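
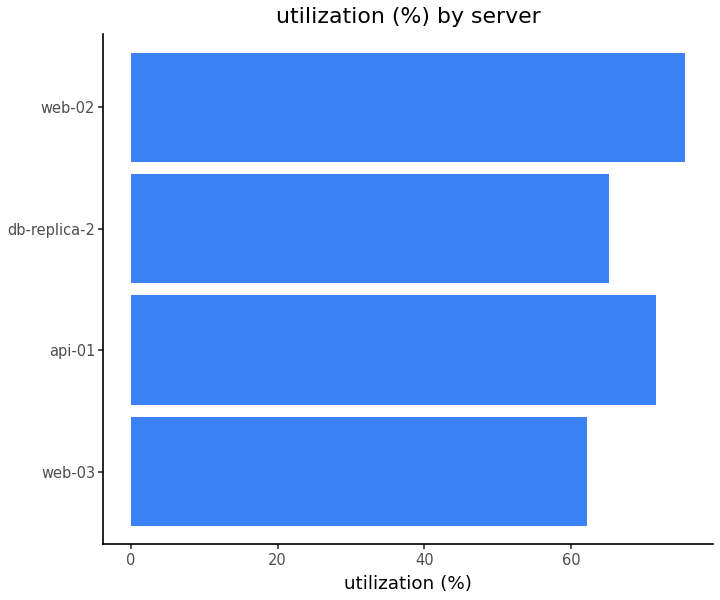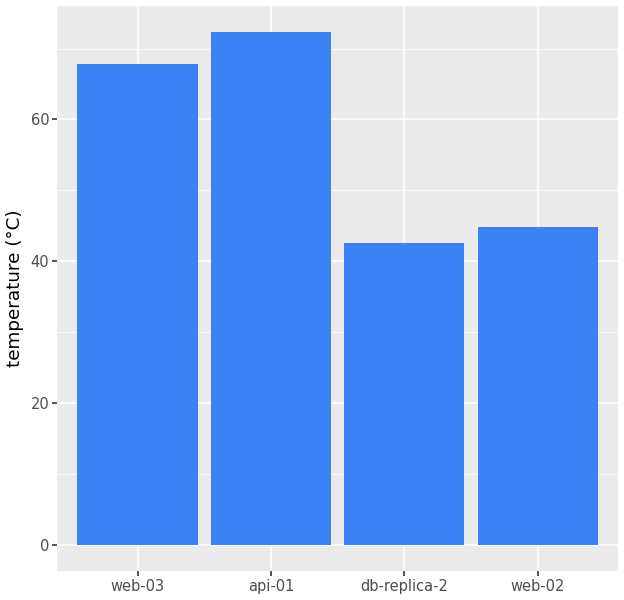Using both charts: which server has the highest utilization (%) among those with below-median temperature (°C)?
web-02

Chart 2 median temperature (°C) ≈ 60; below-median servers: db-replica-2, web-02. Among those, web-02 has the highest utilization (%) (≈ 80).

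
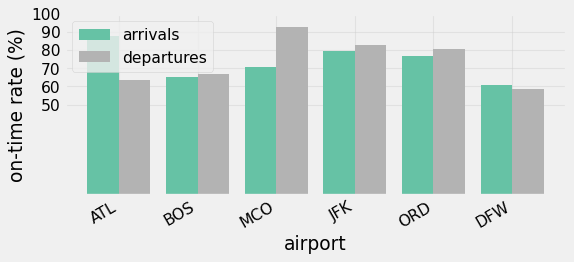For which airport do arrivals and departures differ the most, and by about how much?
ATL: arrivals ≈ 90, departures ≈ 60 → gap ≈ 30. Next-largest (MCO) is only ≈ 20.

ATL, ≈ 30 %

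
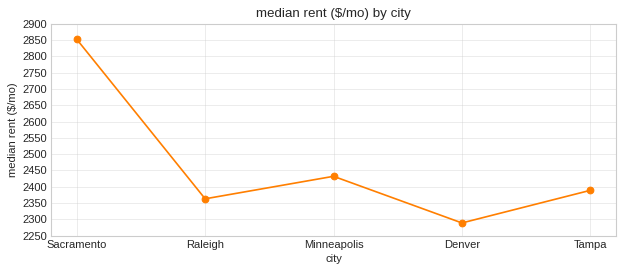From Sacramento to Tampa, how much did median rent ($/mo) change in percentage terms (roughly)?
≈ -15.8%

Sacramento ≈ 2850, Tampa ≈ 2400; (2400 − 2850) / 2850 ≈ -15.8%.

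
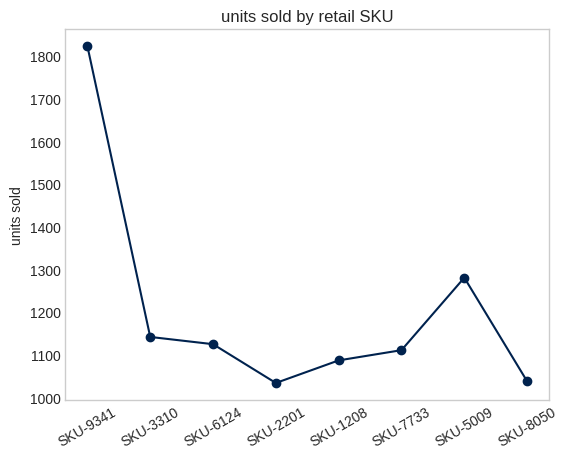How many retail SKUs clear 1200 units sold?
2

Above 1200: SKU-9341, SKU-5009.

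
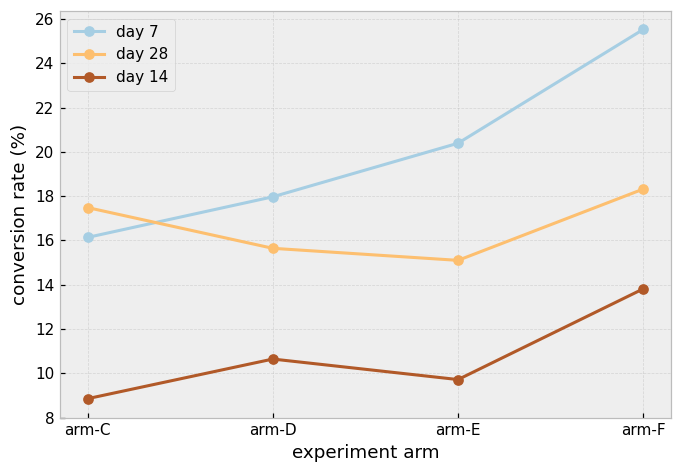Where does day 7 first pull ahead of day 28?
arm-C: day 7 ≈ 16 vs day 28 ≈ 18 (not yet); arm-D: day 7 ≈ 18 vs day 28 ≈ 16 (first crossover).

arm-D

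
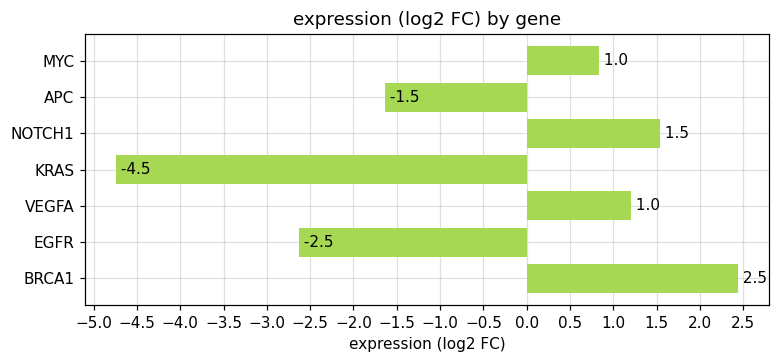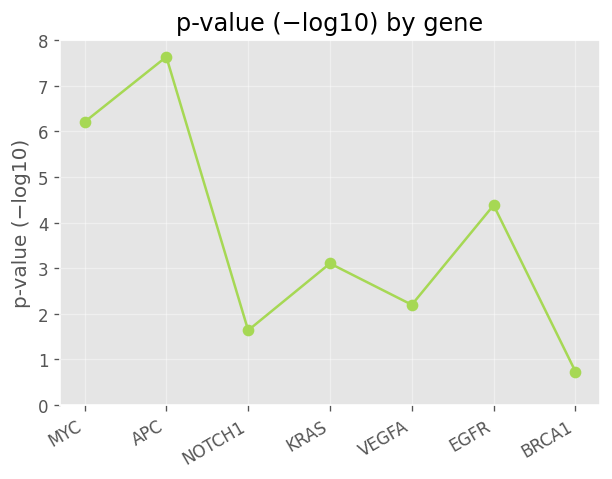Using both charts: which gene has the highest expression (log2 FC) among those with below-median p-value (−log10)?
BRCA1

Chart 2 median p-value (−log10) ≈ 3; below-median genes: NOTCH1, VEGFA, BRCA1. Among those, BRCA1 has the highest expression (log2 FC) (≈ 2.5).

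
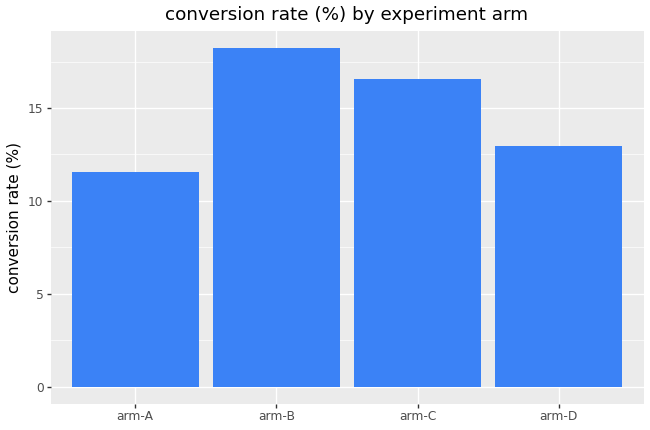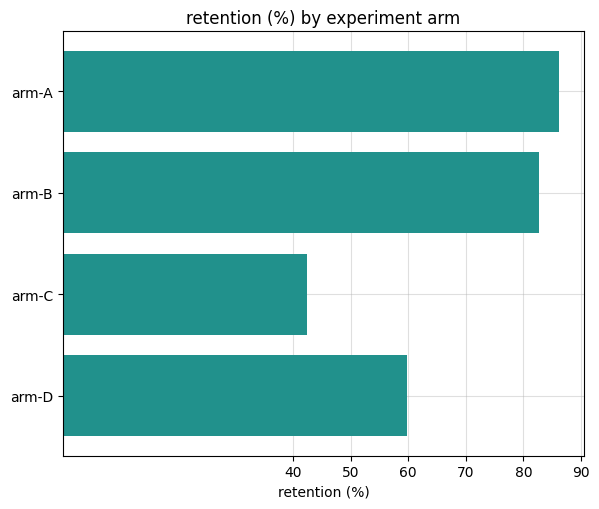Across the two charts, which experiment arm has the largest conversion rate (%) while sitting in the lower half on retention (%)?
Chart 2 median retention (%) ≈ 70; below-median experiment arms: arm-C, arm-D. Among those, arm-C has the highest conversion rate (%) (≈ 16).

arm-C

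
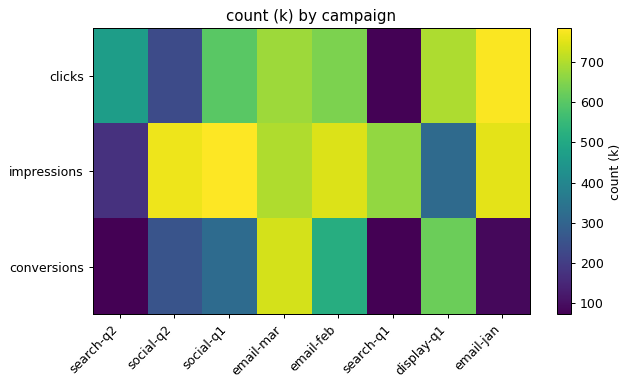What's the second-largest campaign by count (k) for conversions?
Top 3 for conversions: email-mar ≈ 700, display-q1 ≈ 600, email-feb ≈ 500.

display-q1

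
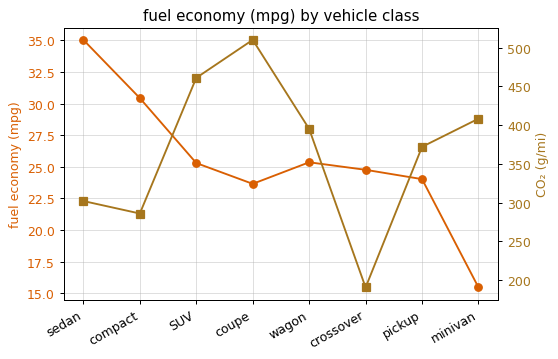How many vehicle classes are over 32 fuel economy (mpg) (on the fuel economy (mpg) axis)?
Above 32: sedan.

1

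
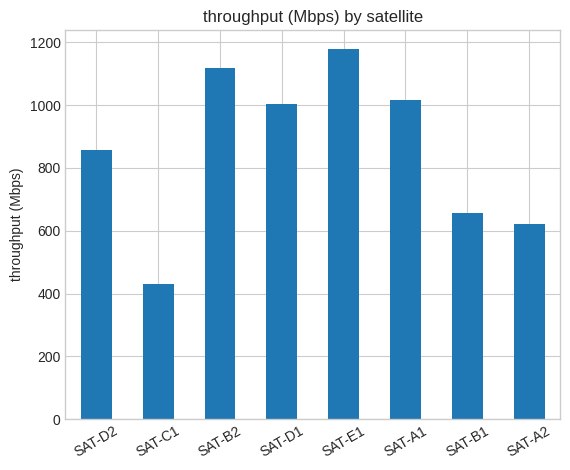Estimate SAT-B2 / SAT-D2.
≈ 1.22×

SAT-B2 ≈ 1100, SAT-D2 ≈ 900; 1100/900 ≈ 1.22.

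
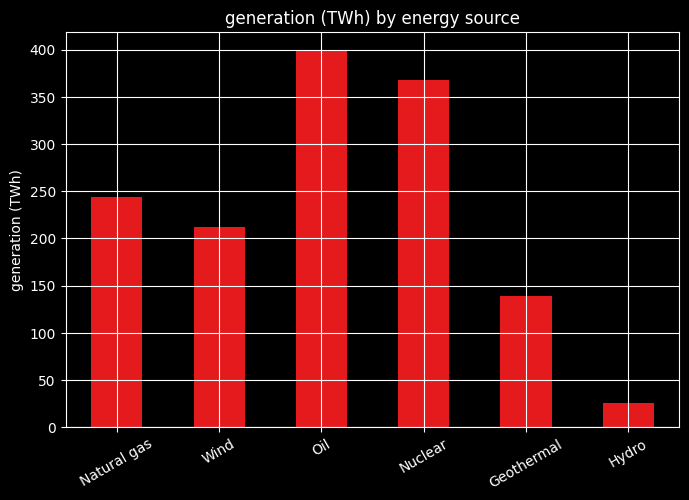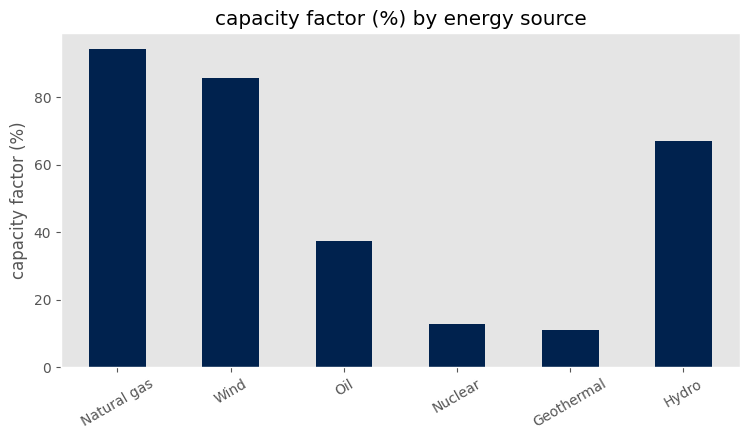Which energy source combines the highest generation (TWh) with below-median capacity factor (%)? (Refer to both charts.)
Chart 2 median capacity factor (%) ≈ 50; below-median energy sources: Oil, Nuclear, Geothermal. Among those, Oil has the highest generation (TWh) (≈ 400).

Oil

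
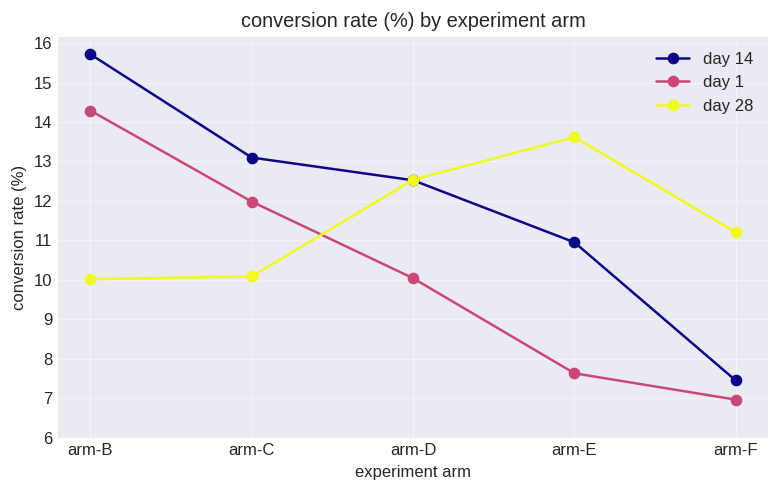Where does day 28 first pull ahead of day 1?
arm-C: day 28 ≈ 10 vs day 1 ≈ 12 (not yet); arm-D: day 28 ≈ 13 vs day 1 ≈ 10 (first crossover).

arm-D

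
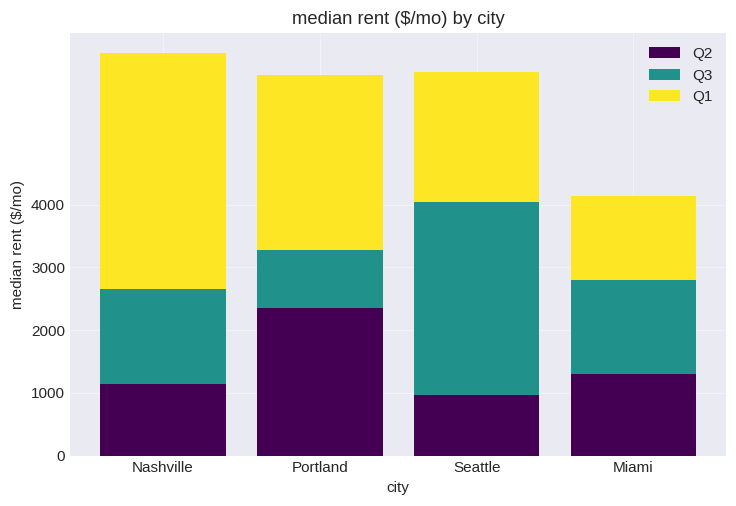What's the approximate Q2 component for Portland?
Q2 top ≈ 2000, bottom ≈ 0; segment ≈ 2000.

≈ 2000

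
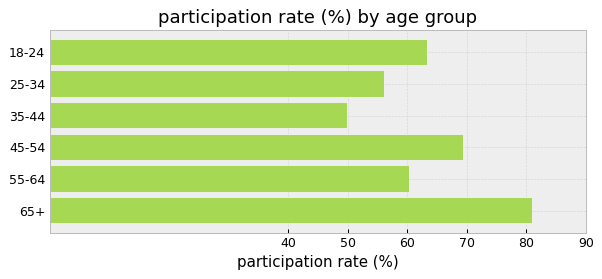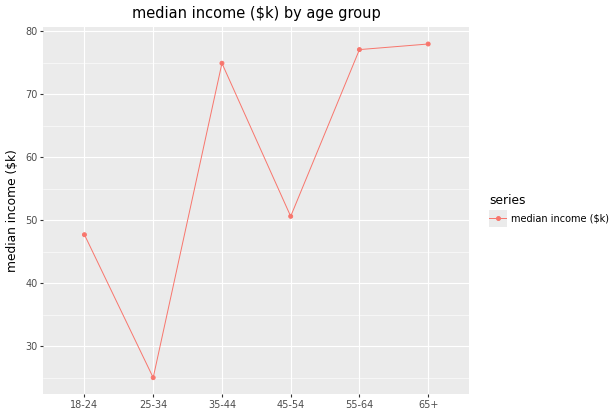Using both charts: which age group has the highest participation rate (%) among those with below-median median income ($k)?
45-54

Chart 2 median median income ($k) ≈ 60; below-median age groups: 18-24, 25-34, 45-54. Among those, 45-54 has the highest participation rate (%) (≈ 70).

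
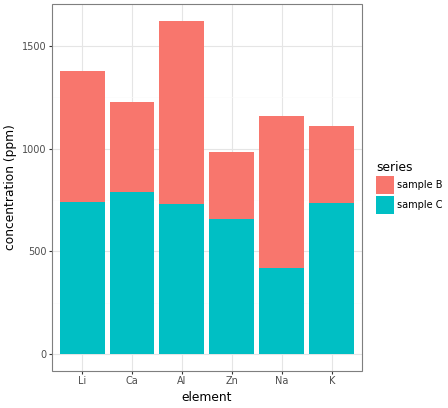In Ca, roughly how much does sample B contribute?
sample B top ≈ 1200, bottom ≈ 800; segment ≈ 400.

≈ 400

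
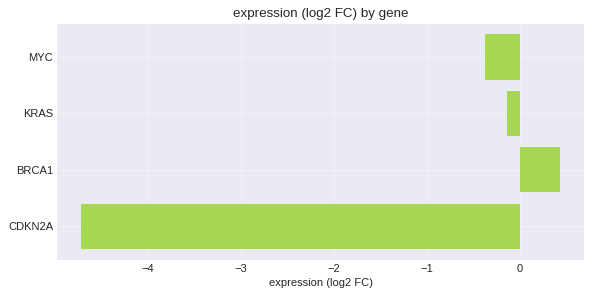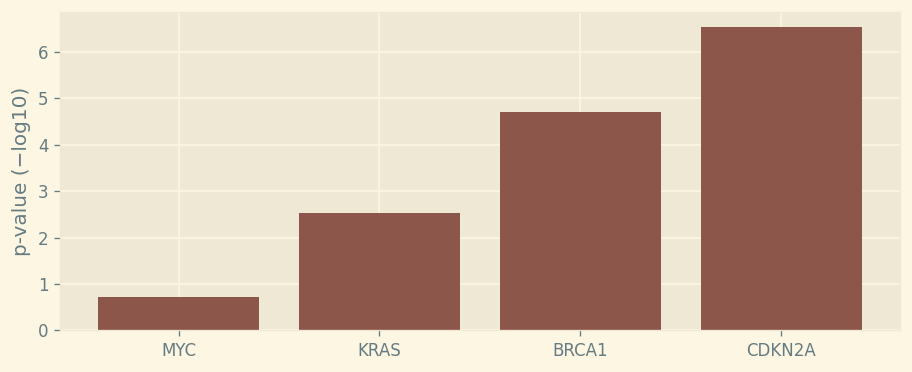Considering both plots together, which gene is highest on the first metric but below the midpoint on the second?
Chart 2 median p-value (−log10) ≈ 4; below-median genes: MYC, KRAS. Among those, KRAS has the highest expression (log2 FC) (≈ -0.15).

KRAS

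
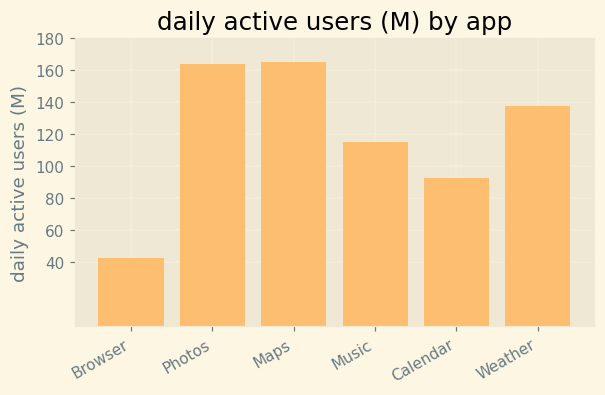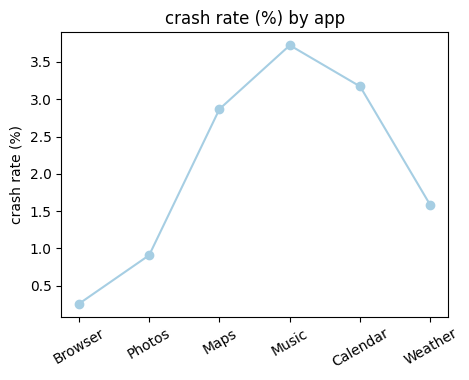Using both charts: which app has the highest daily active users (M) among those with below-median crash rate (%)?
Photos

Chart 2 median crash rate (%) ≈ 2; below-median apps: Browser, Photos, Weather. Among those, Photos has the highest daily active users (M) (≈ 160).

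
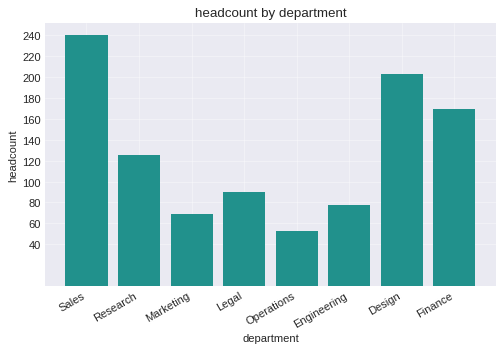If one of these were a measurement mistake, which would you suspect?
Sales

Sales ≈ 240; the rest sit between ≈ 60 and ≈ 200.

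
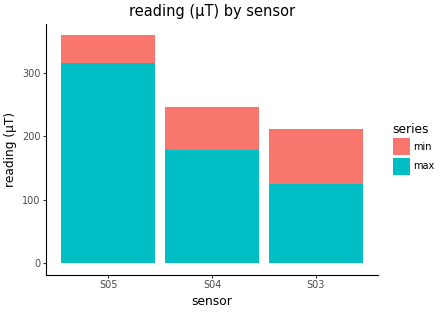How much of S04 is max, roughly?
≈ 200

max top ≈ 200, bottom ≈ 0; segment ≈ 200.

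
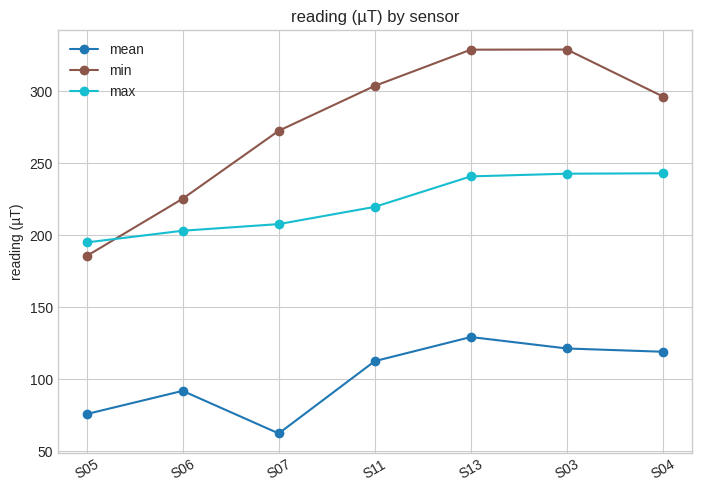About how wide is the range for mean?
≈ 75

Max S13 ≈ 125, min S07 ≈ 50; range ≈ 75.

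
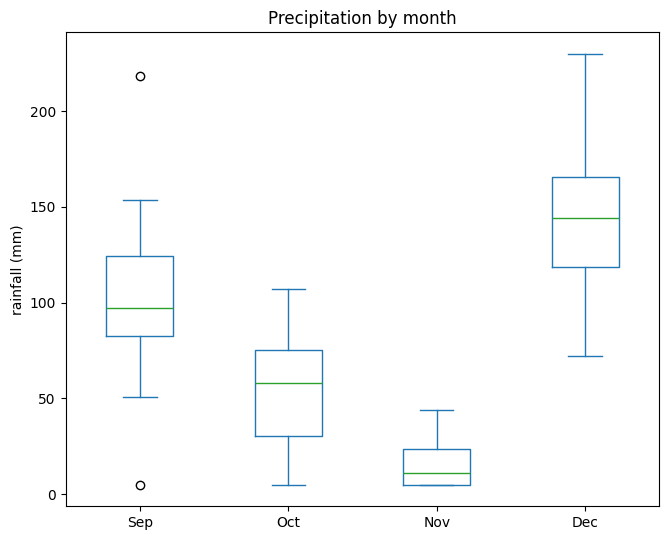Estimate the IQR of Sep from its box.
≈ 40

Q3 ≈ 120, Q1 ≈ 80; IQR ≈ 40.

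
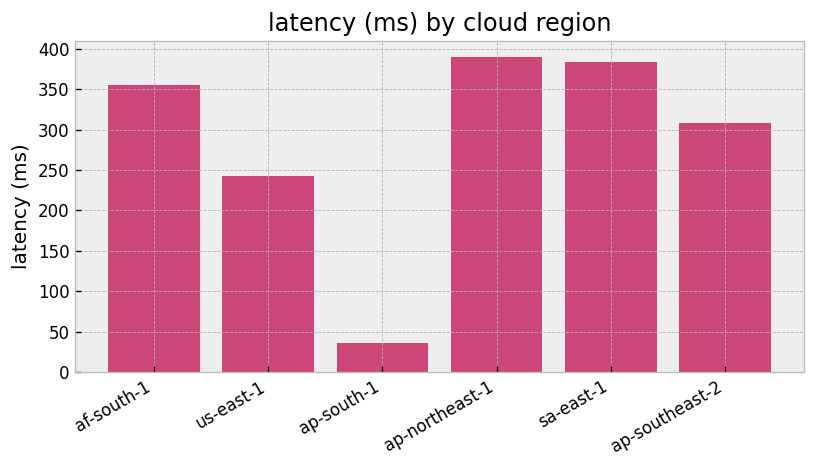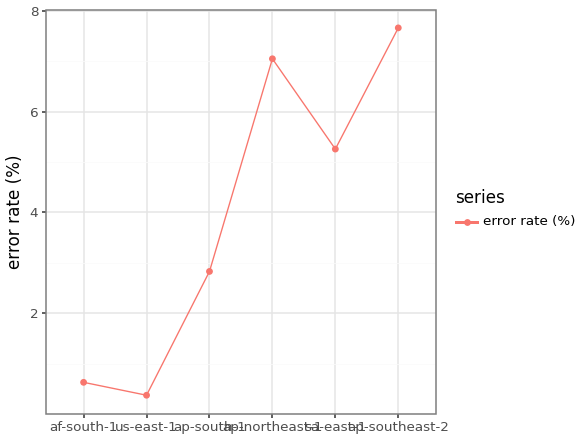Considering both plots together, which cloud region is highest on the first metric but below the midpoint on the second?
Chart 2 median error rate (%) ≈ 4; below-median cloud regions: af-south-1, us-east-1, ap-south-1. Among those, af-south-1 has the highest latency (ms) (≈ 350).

af-south-1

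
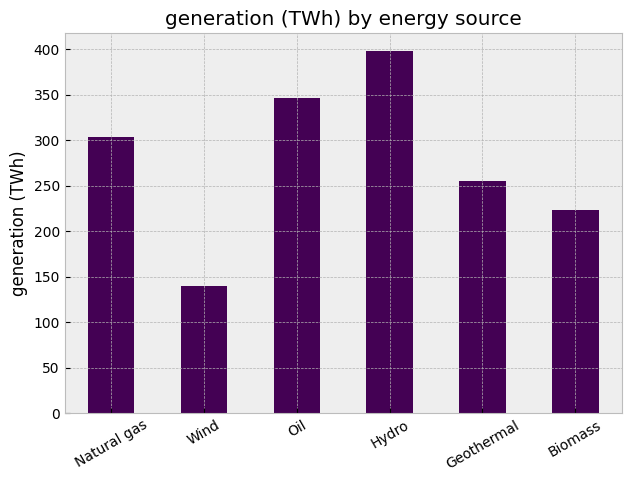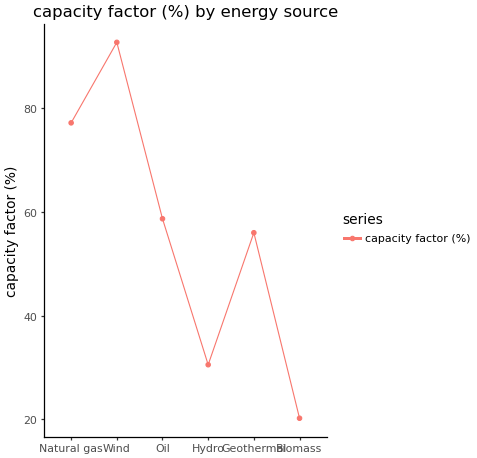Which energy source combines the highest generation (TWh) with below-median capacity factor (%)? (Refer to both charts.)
Chart 2 median capacity factor (%) ≈ 60; below-median energy sources: Hydro, Geothermal, Biomass. Among those, Hydro has the highest generation (TWh) (≈ 400).

Hydro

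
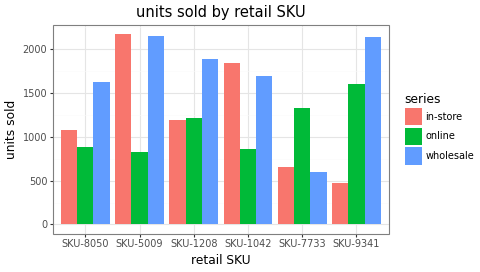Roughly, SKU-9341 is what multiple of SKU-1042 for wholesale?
≈ 1.38×

SKU-9341 ≈ 2200, SKU-1042 ≈ 1600; 2200/1600 ≈ 1.38.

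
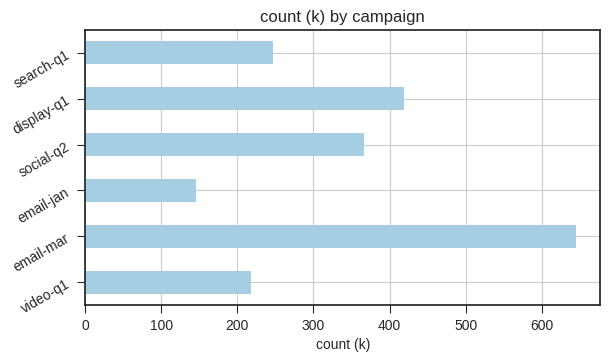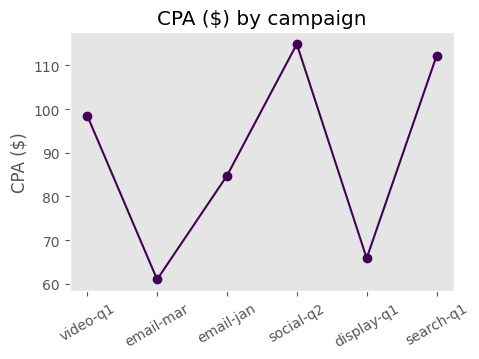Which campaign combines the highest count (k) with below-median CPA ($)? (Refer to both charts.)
Chart 2 median CPA ($) ≈ 100; below-median campaigns: email-mar, email-jan, display-q1. Among those, email-mar has the highest count (k) (≈ 600).

email-mar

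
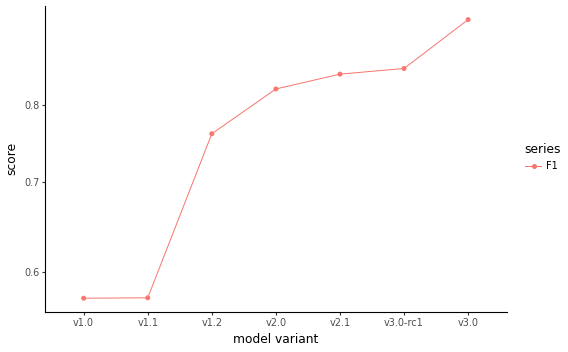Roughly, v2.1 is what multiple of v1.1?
≈ 1.55×

v2.1 ≈ 0.85, v1.1 ≈ 0.55; 0.85/0.55 ≈ 1.55.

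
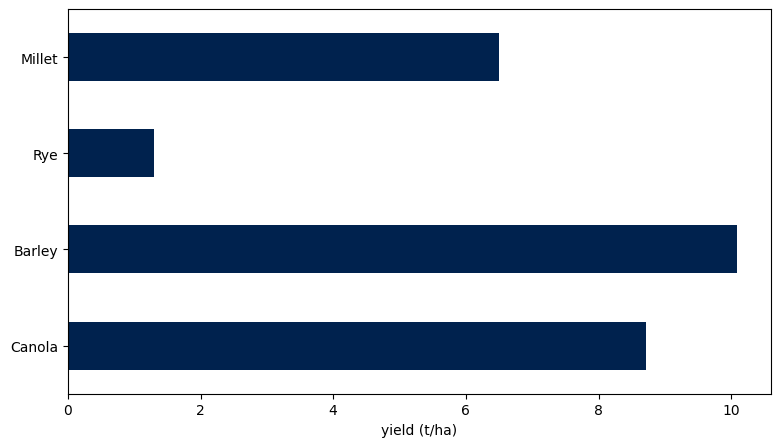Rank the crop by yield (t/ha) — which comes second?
Top 3: Barley ≈ 10, Canola ≈ 9, Millet ≈ 7.

Canola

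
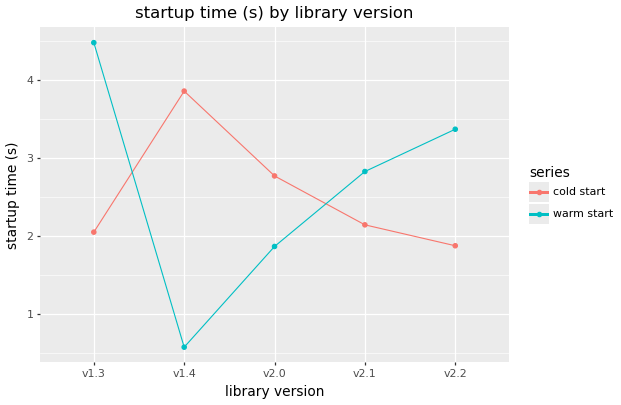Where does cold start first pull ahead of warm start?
v1.4

v1.3: cold start ≈ 2.0 vs warm start ≈ 4.5 (not yet); v1.4: cold start ≈ 4.0 vs warm start ≈ 0.5 (first crossover).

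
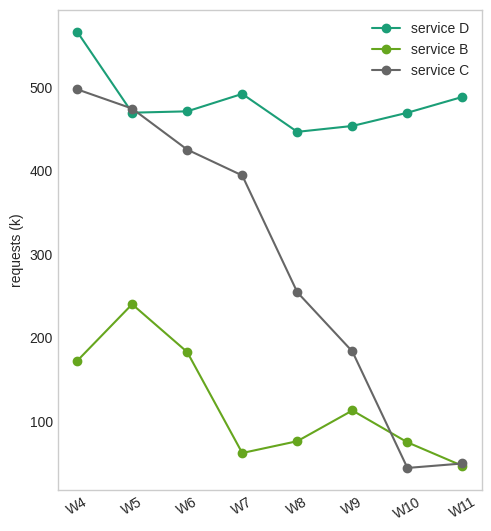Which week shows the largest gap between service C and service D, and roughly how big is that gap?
W11, ≈ 450 k

W11: service C ≈ 50, service D ≈ 500 → gap ≈ 450. Next-largest (W10) is only ≈ 400.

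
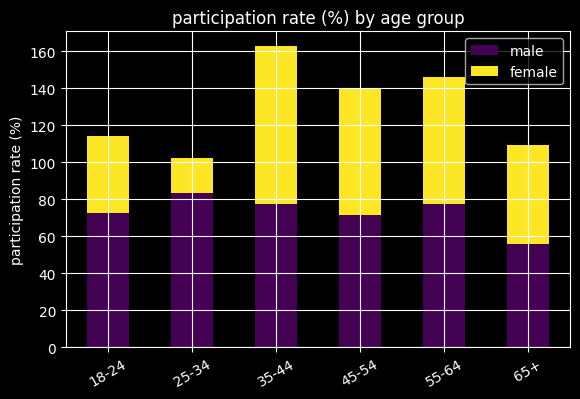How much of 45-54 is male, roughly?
male top ≈ 80, bottom ≈ 0; segment ≈ 80.

≈ 80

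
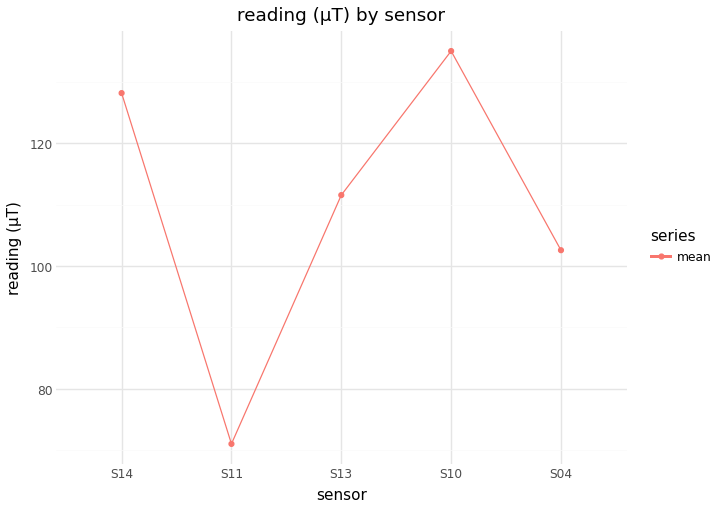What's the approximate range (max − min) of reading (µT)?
Max S10 ≈ 140, min S11 ≈ 70; range ≈ 70.

≈ 70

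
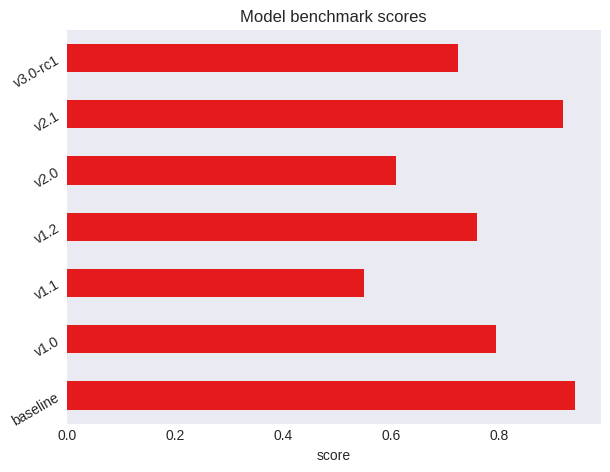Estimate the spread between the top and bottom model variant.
≈ 0.3

Max baseline ≈ 0.9, min v1.1 ≈ 0.6; range ≈ 0.3.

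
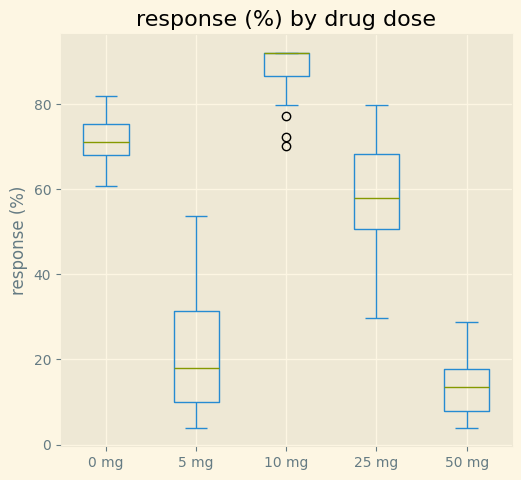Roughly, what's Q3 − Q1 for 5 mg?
≈ 20

Q3 ≈ 30, Q1 ≈ 10; IQR ≈ 20.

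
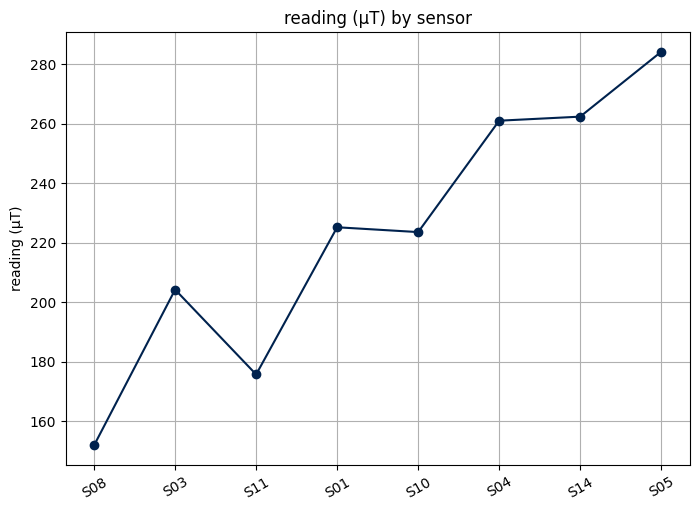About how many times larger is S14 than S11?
S14 ≈ 260, S11 ≈ 180; 260/180 ≈ 1.44.

≈ 1.44×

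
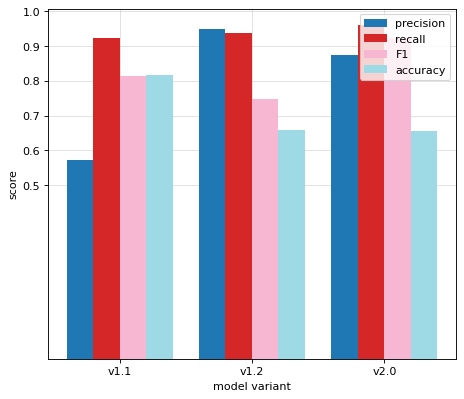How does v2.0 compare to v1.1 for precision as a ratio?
≈ 1.5×

v2.0 ≈ 0.9, v1.1 ≈ 0.6; 0.9/0.6 ≈ 1.5.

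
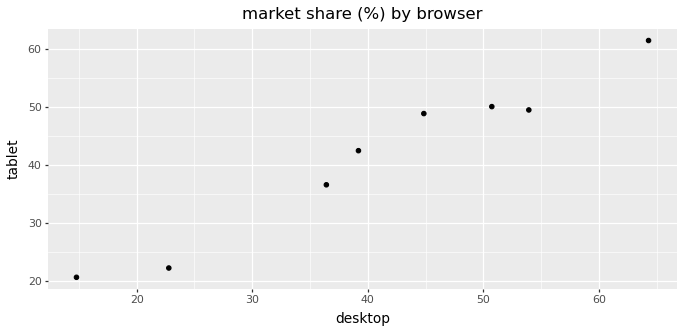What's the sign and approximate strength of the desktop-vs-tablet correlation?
positive, strong

Points are positively correlated; strong (|r| ≈ 1.0).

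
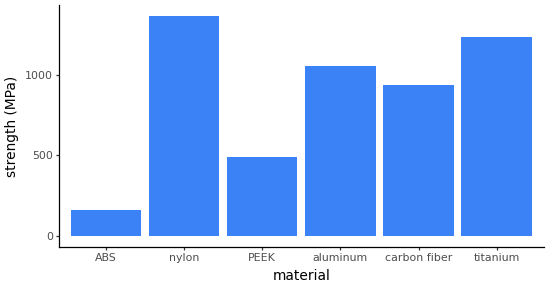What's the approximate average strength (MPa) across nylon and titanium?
(1400 + 1200) / 2 ≈ 1300.

≈ 1300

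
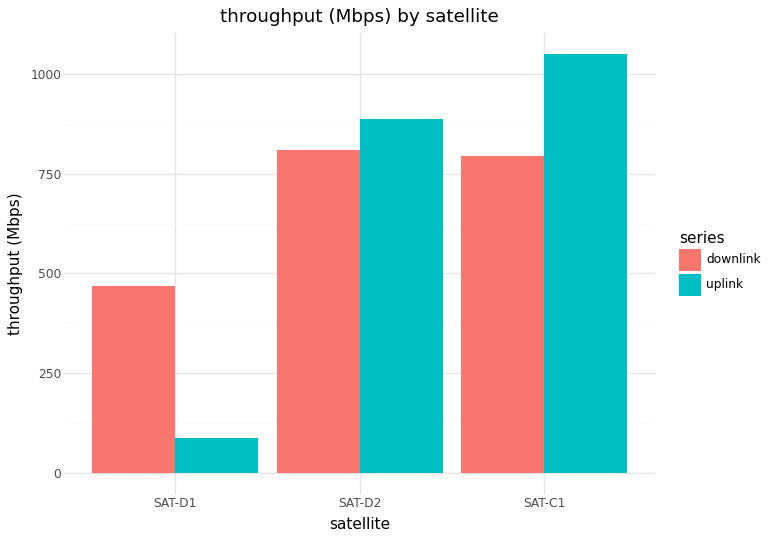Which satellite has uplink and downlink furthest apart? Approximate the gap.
SAT-D1: uplink ≈ 100, downlink ≈ 500 → gap ≈ 400. Next-largest (SAT-C1) is only ≈ 200.

SAT-D1, ≈ 400 Mbps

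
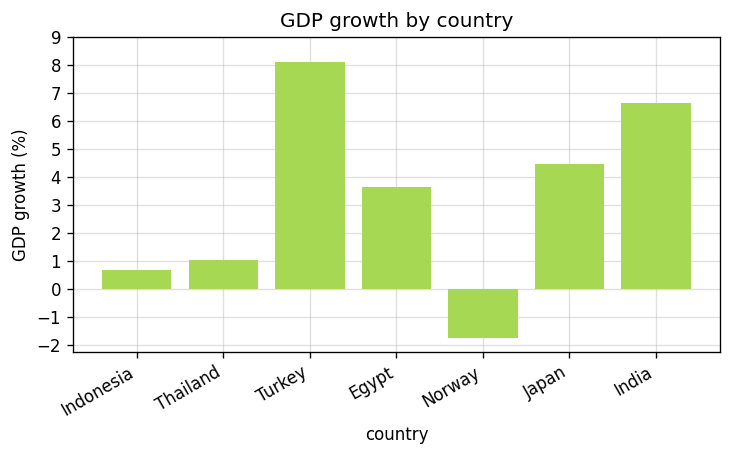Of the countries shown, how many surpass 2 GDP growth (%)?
4

Above 2: Turkey, Egypt, Japan, India.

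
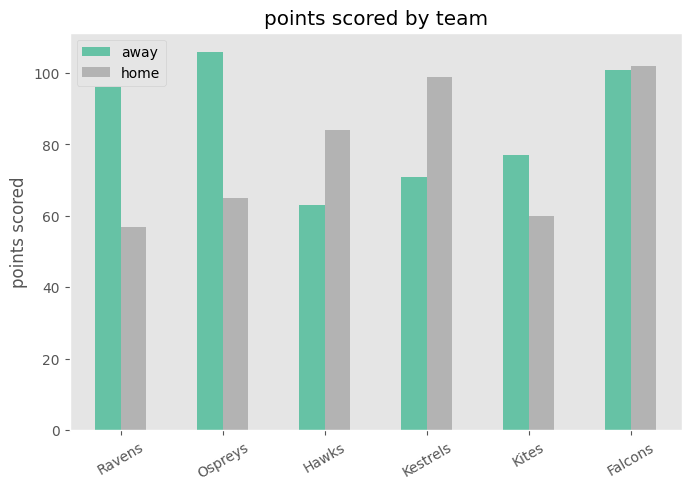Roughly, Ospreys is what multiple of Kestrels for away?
Ospreys ≈ 110, Kestrels ≈ 70; 110/70 ≈ 1.57.

≈ 1.57×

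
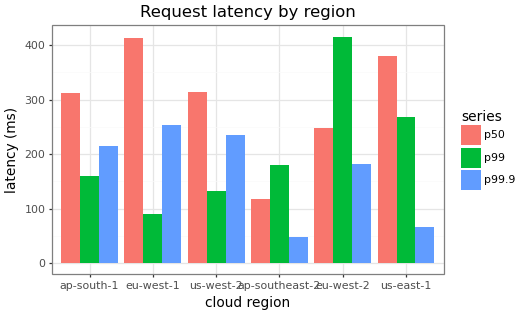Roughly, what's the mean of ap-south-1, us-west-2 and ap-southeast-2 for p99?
≈ 167

(150 + 150 + 200) / 3 ≈ 167.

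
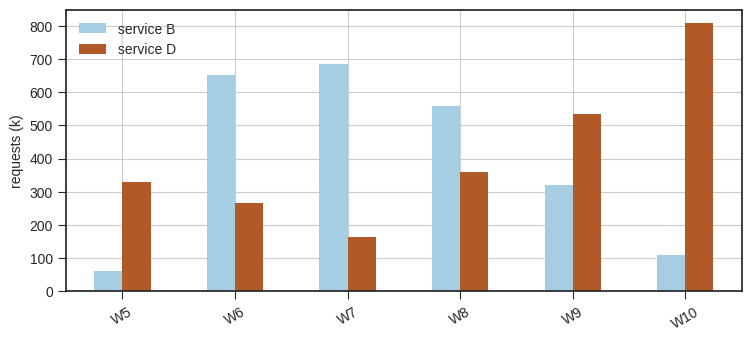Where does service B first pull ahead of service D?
W5: service B ≈ 100 vs service D ≈ 300 (not yet); W6: service B ≈ 700 vs service D ≈ 300 (first crossover).

W6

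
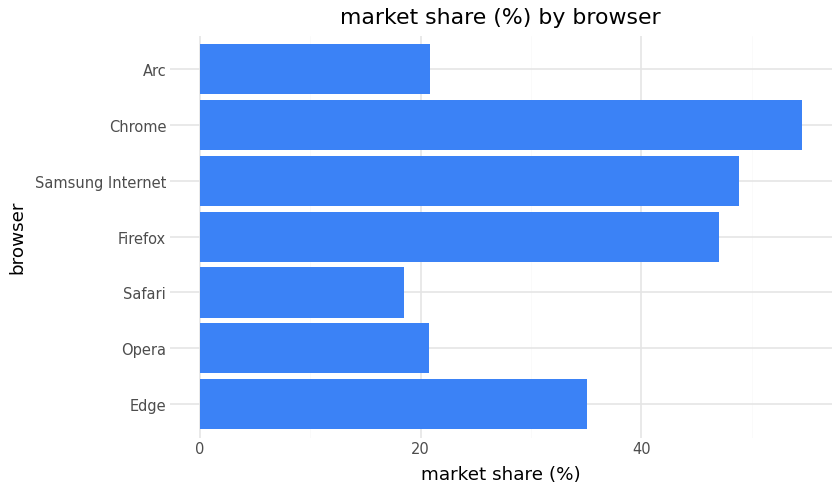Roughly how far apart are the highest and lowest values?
Max Chrome ≈ 55, min Safari ≈ 20; range ≈ 35.

≈ 35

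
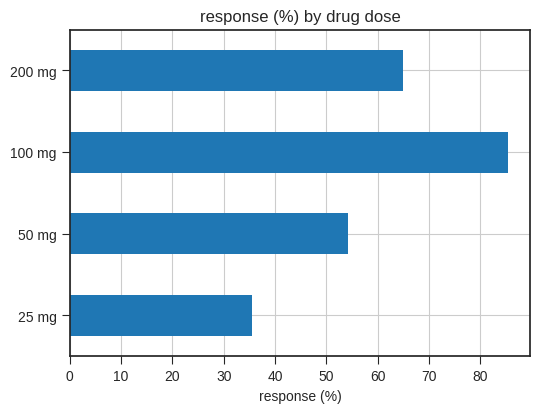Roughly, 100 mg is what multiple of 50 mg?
100 mg ≈ 90, 50 mg ≈ 50; 90/50 ≈ 1.8.

≈ 1.8×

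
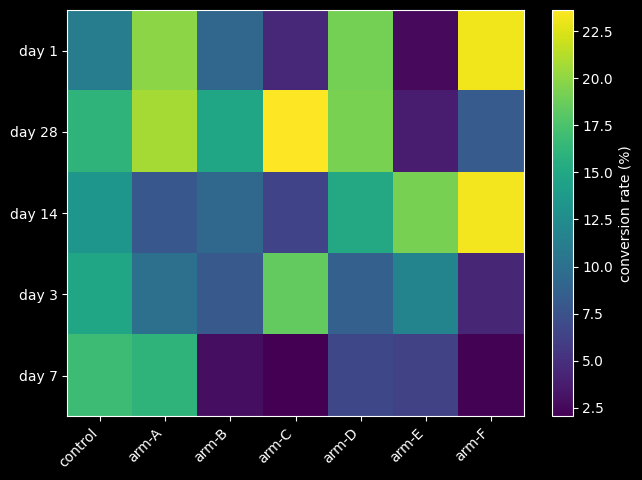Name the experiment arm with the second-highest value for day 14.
Top 3 for day 14: arm-F ≈ 24, arm-E ≈ 20, arm-D ≈ 16.

arm-E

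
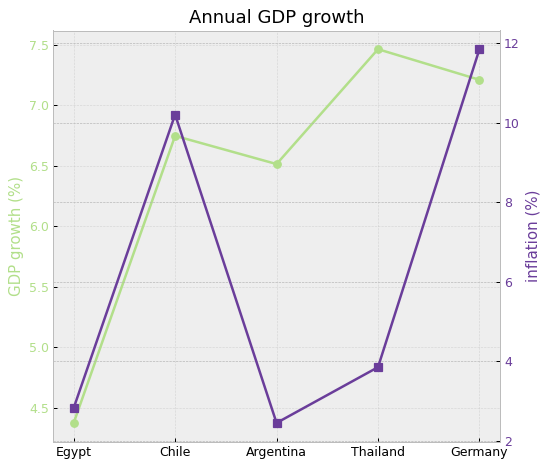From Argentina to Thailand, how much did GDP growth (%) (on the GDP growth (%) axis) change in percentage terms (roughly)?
Argentina ≈ 6.5, Thailand ≈ 7.5; (7.5 − 6.5) / 6.5 ≈ +15.4%.

≈ +15.4%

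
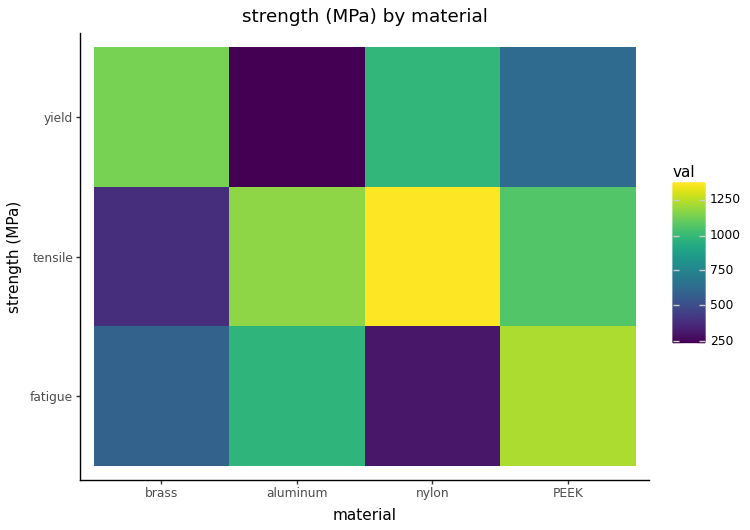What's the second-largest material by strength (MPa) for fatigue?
Top 3 for fatigue: PEEK ≈ 1200, aluminum ≈ 1000, brass ≈ 600.

aluminum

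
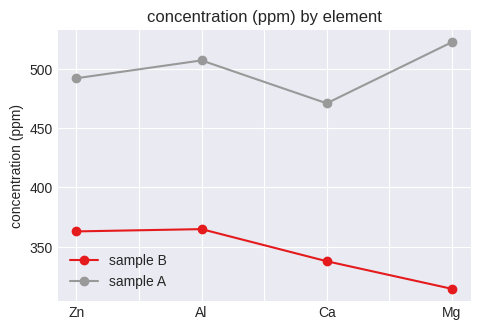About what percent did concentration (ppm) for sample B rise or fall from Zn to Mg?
Zn ≈ 360, Mg ≈ 320; (320 − 360) / 360 ≈ -11.1%.

≈ -11.1%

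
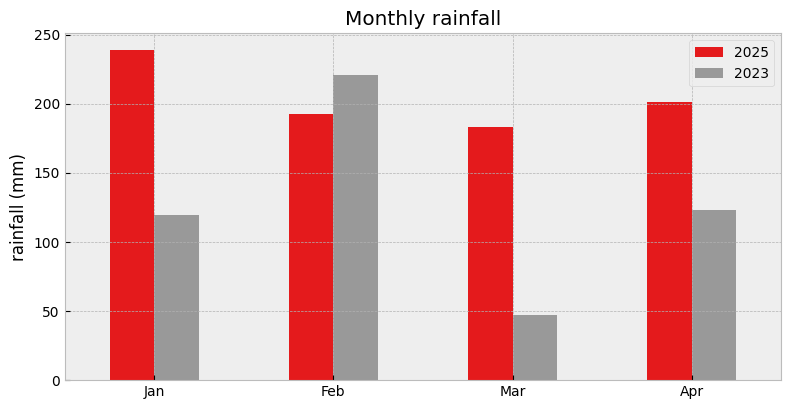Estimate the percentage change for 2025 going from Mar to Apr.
Mar ≈ 180, Apr ≈ 200; (200 − 180) / 180 ≈ +11.1%.

≈ +11.1%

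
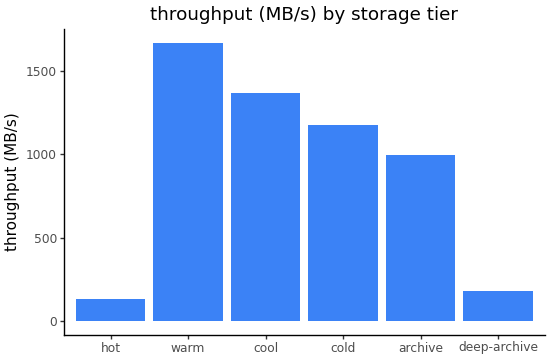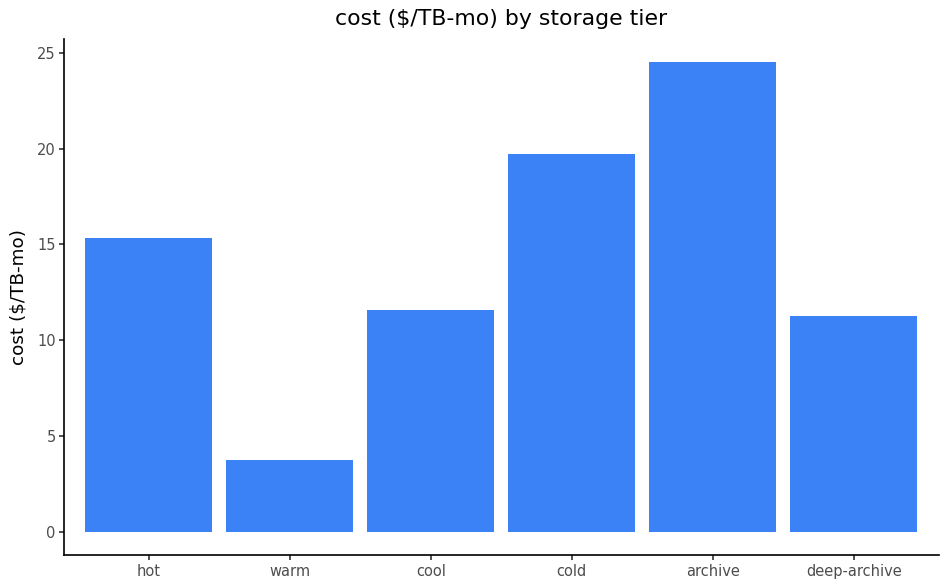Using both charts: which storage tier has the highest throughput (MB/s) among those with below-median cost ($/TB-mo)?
warm

Chart 2 median cost ($/TB-mo) ≈ 15; below-median storage tiers: warm, cool, deep-archive. Among those, warm has the highest throughput (MB/s) (≈ 1600).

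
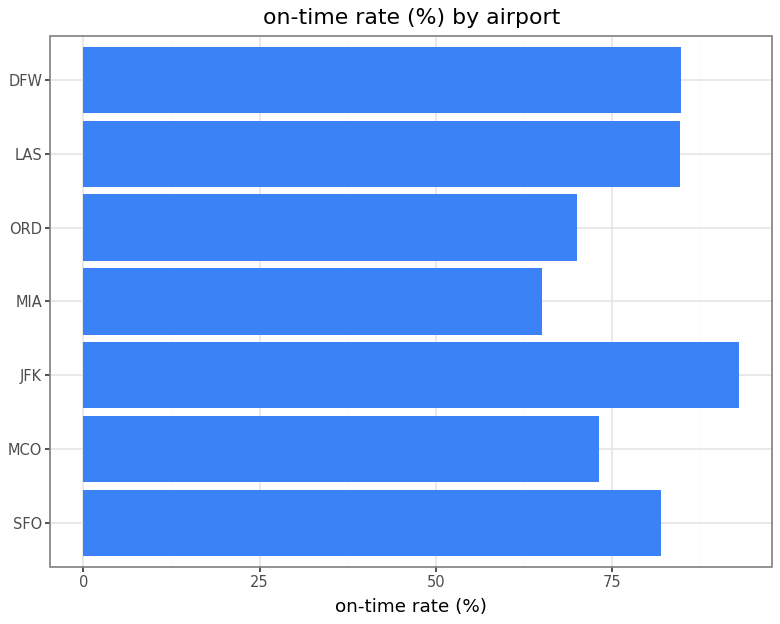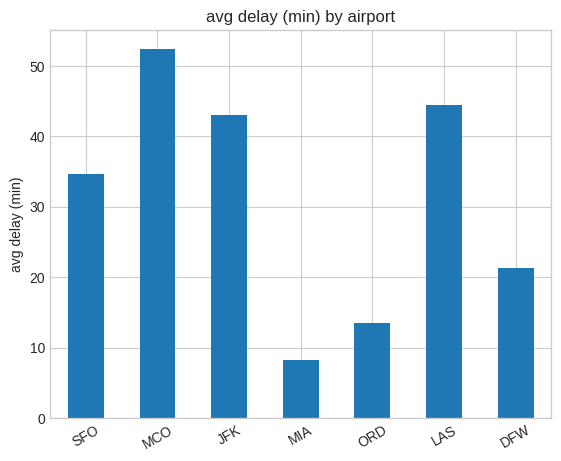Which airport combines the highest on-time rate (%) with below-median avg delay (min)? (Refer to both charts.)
Chart 2 median avg delay (min) ≈ 35; below-median airports: MIA, ORD, DFW. Among those, DFW has the highest on-time rate (%) (≈ 80).

DFW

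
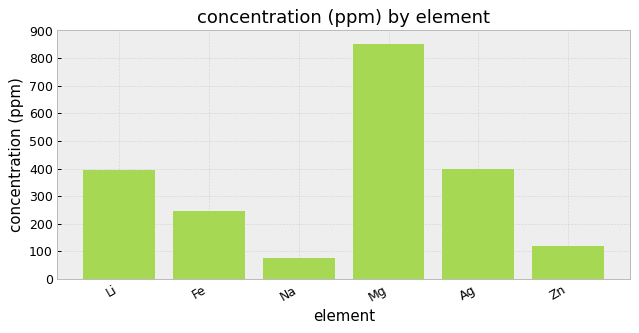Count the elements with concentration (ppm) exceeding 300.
Above 300: Li, Mg, Ag.

3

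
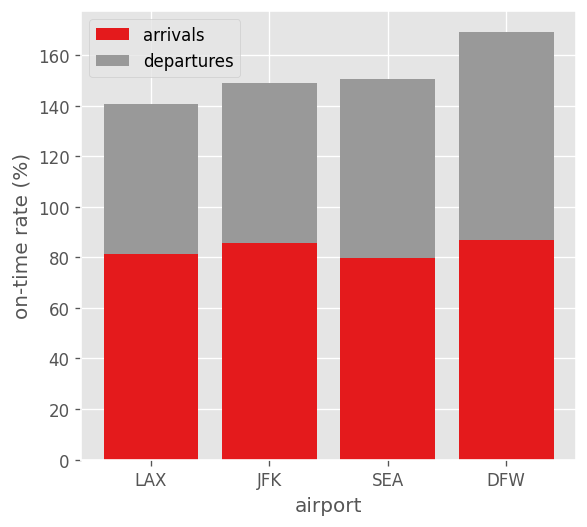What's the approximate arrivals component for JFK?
arrivals top ≈ 80, bottom ≈ 0; segment ≈ 80.

≈ 80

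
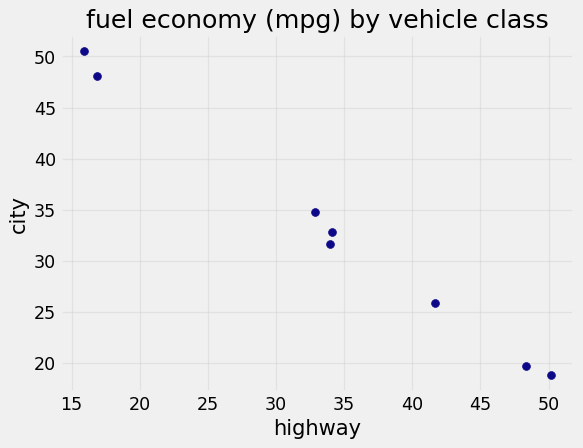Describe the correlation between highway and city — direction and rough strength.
negative, strong

Points are negatively correlated; strong (|r| ≈ 1.0).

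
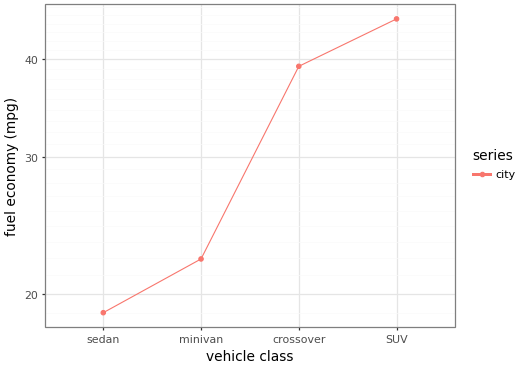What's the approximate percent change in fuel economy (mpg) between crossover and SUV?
crossover ≈ 40, SUV ≈ 45; (45 − 40) / 40 ≈ +12.5%.

≈ +12.5%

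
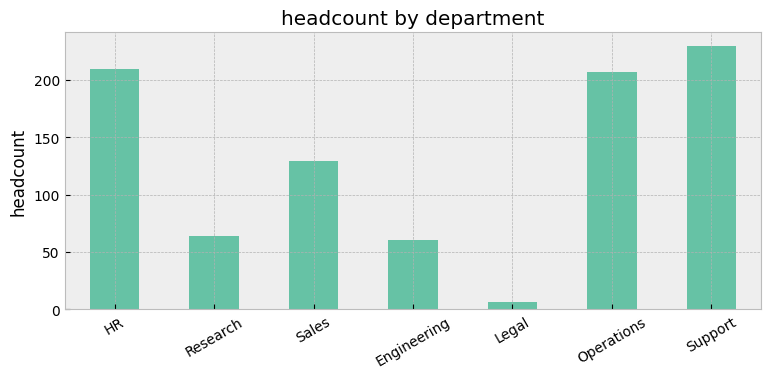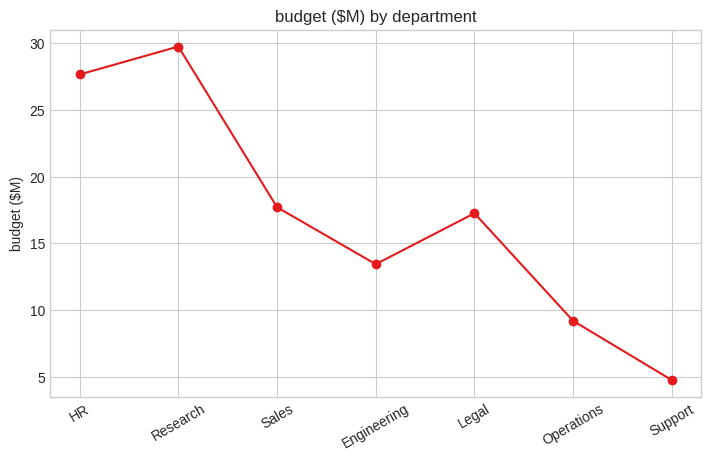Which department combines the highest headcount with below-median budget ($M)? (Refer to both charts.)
Chart 2 median budget ($M) ≈ 15; below-median departments: Engineering, Operations, Support. Among those, Support has the highest headcount (≈ 225).

Support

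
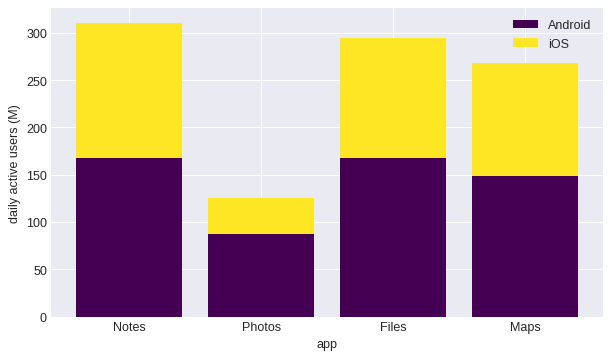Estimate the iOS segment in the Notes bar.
≈ 150

iOS top ≈ 300, bottom ≈ 150; segment ≈ 150.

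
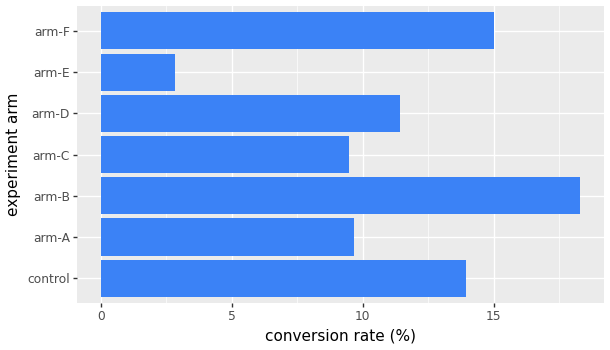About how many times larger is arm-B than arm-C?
≈ 1.8×

arm-B ≈ 18, arm-C ≈ 10; 18/10 ≈ 1.8.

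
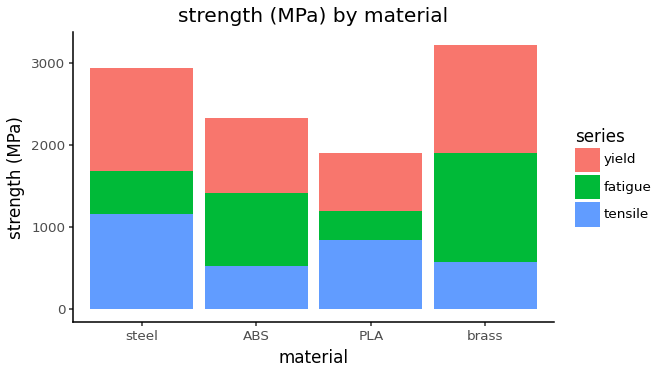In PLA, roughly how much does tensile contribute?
tensile top ≈ 1000, bottom ≈ 0; segment ≈ 1000.

≈ 1000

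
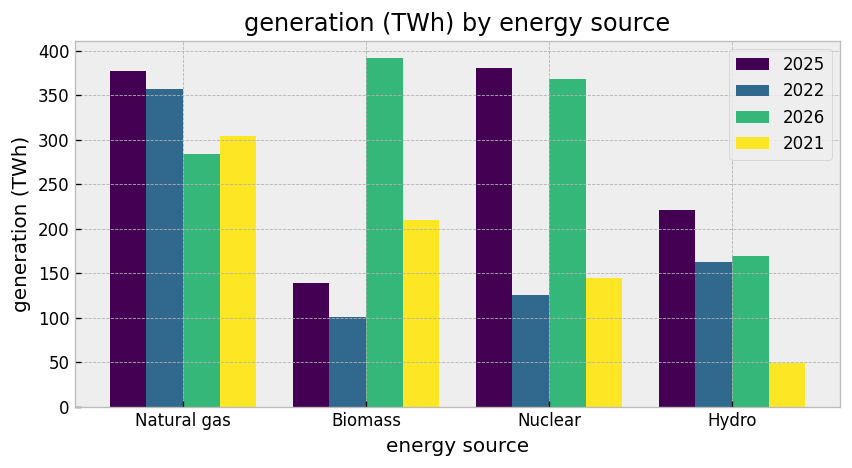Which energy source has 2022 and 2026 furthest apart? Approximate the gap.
Biomass, ≈ 300 TWh

Biomass: 2022 ≈ 100, 2026 ≈ 400 → gap ≈ 300. Next-largest (Nuclear) is only ≈ 200.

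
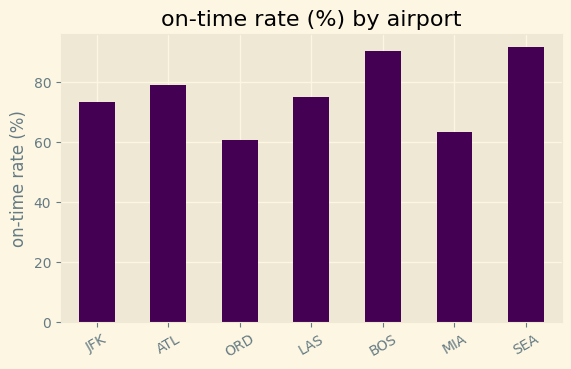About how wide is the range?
Max SEA ≈ 90, min ORD ≈ 60; range ≈ 30.

≈ 30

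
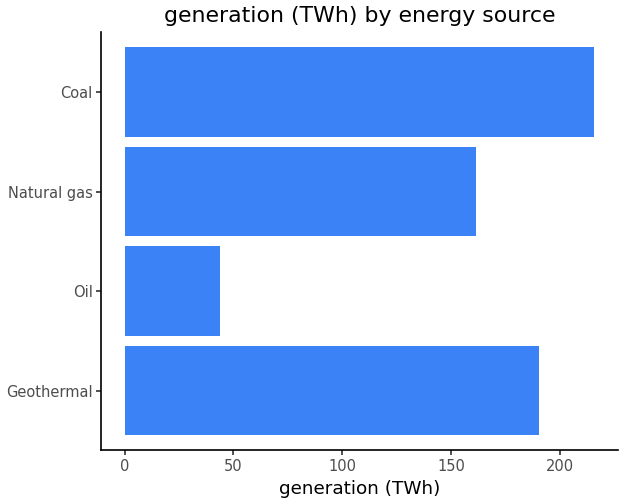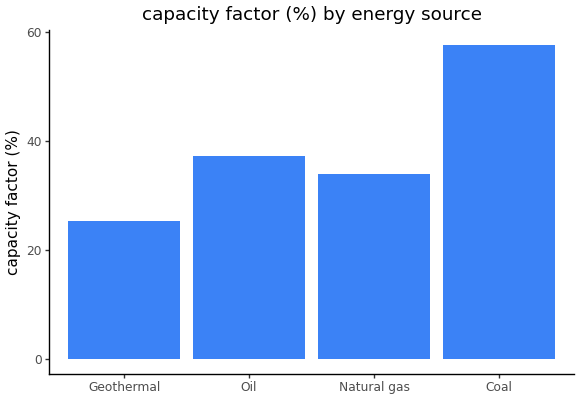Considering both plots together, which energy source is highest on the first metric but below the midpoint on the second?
Chart 2 median capacity factor (%) ≈ 40; below-median energy sources: Geothermal, Natural gas. Among those, Geothermal has the highest generation (TWh) (≈ 200).

Geothermal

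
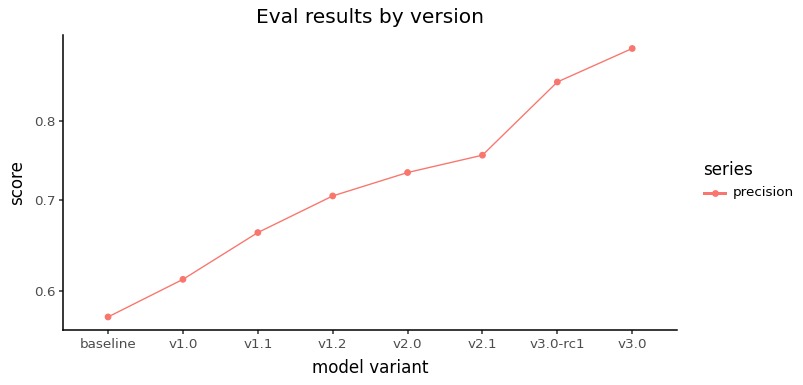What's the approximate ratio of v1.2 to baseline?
≈ 1.27×

v1.2 ≈ 0.70, baseline ≈ 0.55; 0.70/0.55 ≈ 1.27.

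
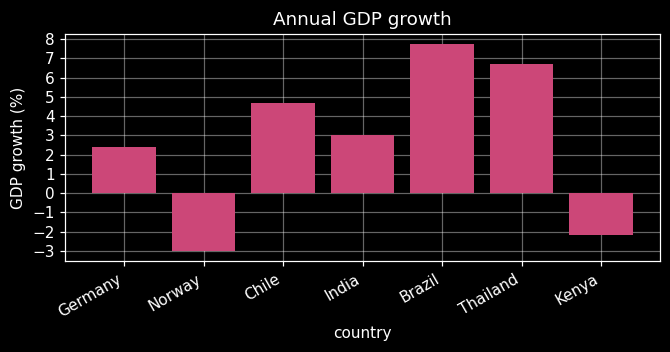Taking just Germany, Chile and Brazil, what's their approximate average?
≈ 5

(2 + 5 + 8) / 3 ≈ 5.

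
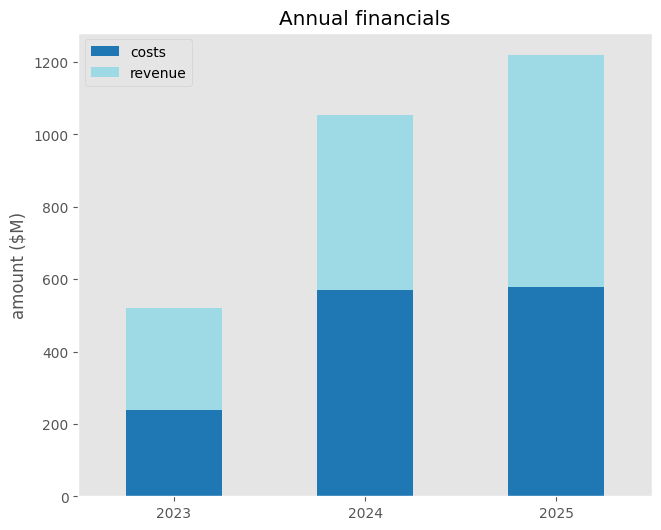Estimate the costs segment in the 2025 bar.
≈ 600

costs top ≈ 600, bottom ≈ 0; segment ≈ 600.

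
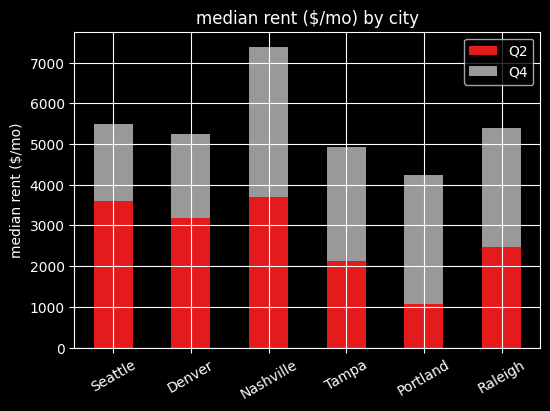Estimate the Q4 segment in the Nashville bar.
≈ 3000

Q4 top ≈ 7000, bottom ≈ 4000; segment ≈ 3000.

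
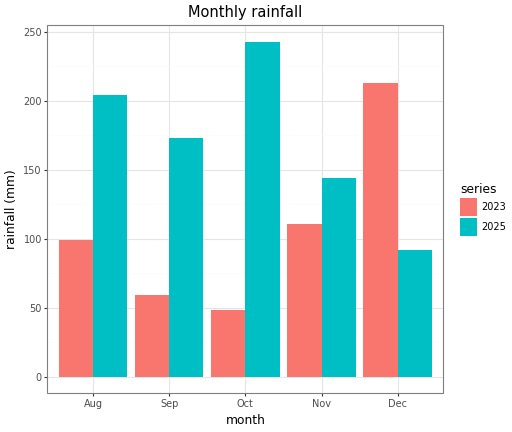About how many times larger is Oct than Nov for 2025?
Oct ≈ 250, Nov ≈ 150; 250/150 ≈ 1.67.

≈ 1.67×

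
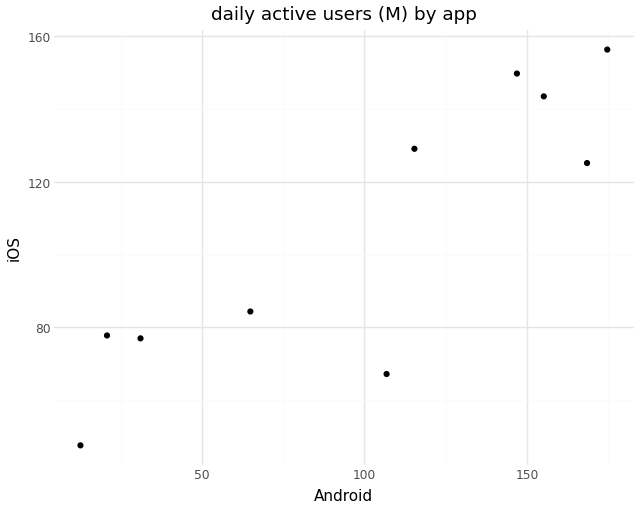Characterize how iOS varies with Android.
positive, strong

Points are positively correlated; strong (|r| ≈ 0.9).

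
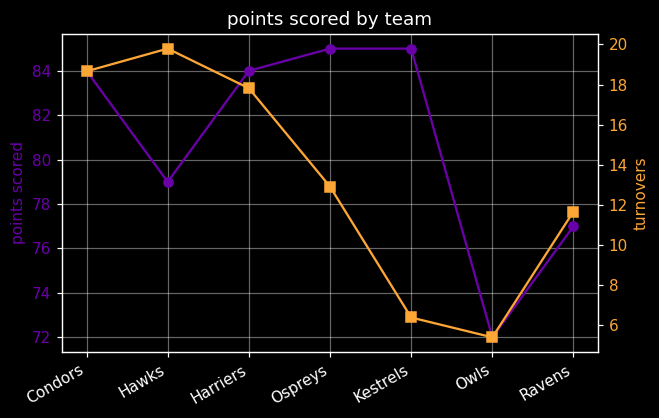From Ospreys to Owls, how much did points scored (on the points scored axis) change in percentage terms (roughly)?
≈ -14.3%

Ospreys ≈ 84, Owls ≈ 72; (72 − 84) / 84 ≈ -14.3%.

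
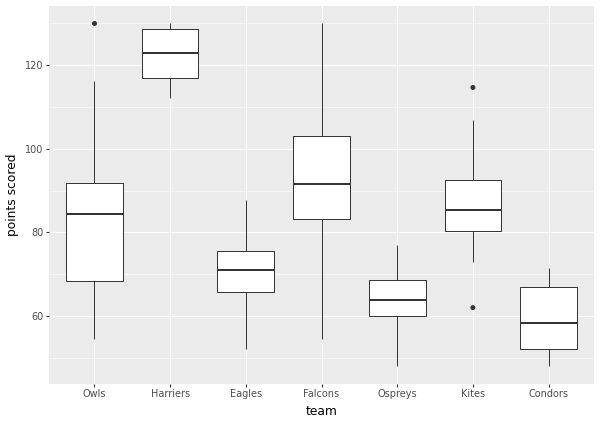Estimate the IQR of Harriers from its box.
≈ 10

Q3 ≈ 130, Q1 ≈ 120; IQR ≈ 10.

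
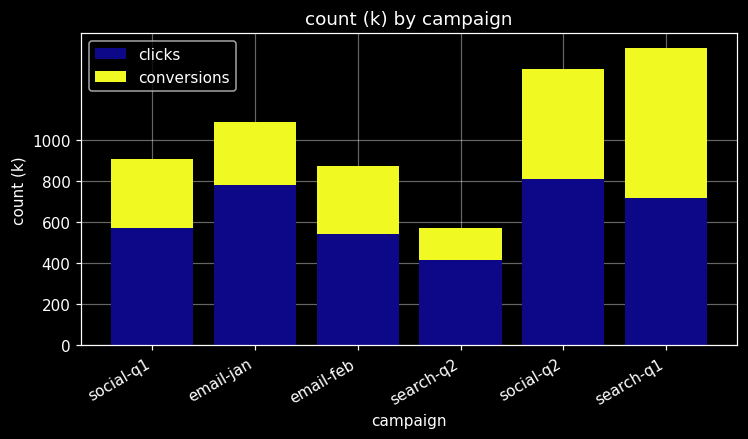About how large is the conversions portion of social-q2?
≈ 600

conversions top ≈ 1400, bottom ≈ 800; segment ≈ 600.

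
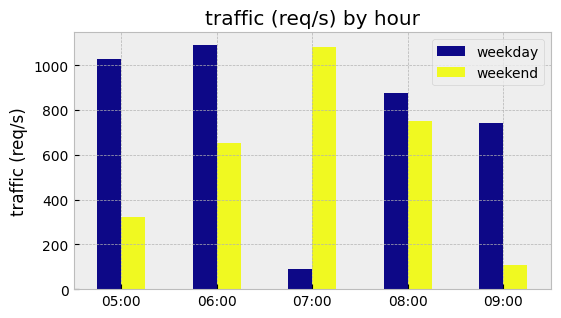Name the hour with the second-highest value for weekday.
Top 3 for weekday: 06:00 ≈ 1100, 05:00 ≈ 1000, 08:00 ≈ 900.

05:00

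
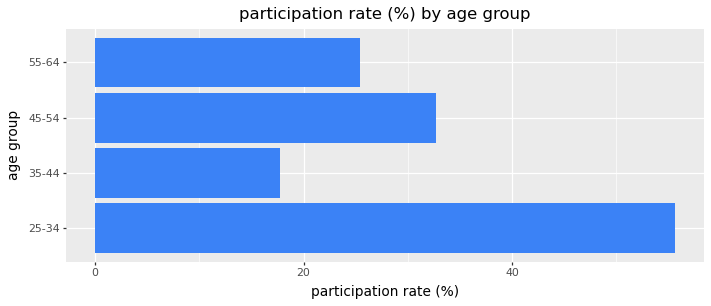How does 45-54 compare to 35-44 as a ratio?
≈ 1.75×

45-54 ≈ 35, 35-44 ≈ 20; 35/20 ≈ 1.75.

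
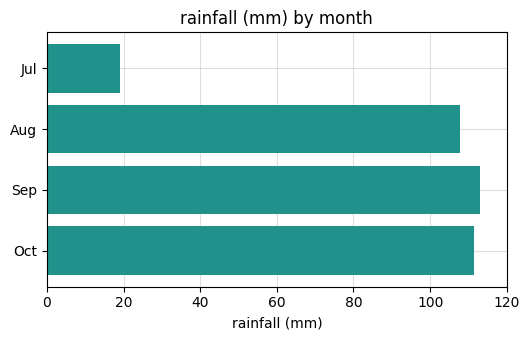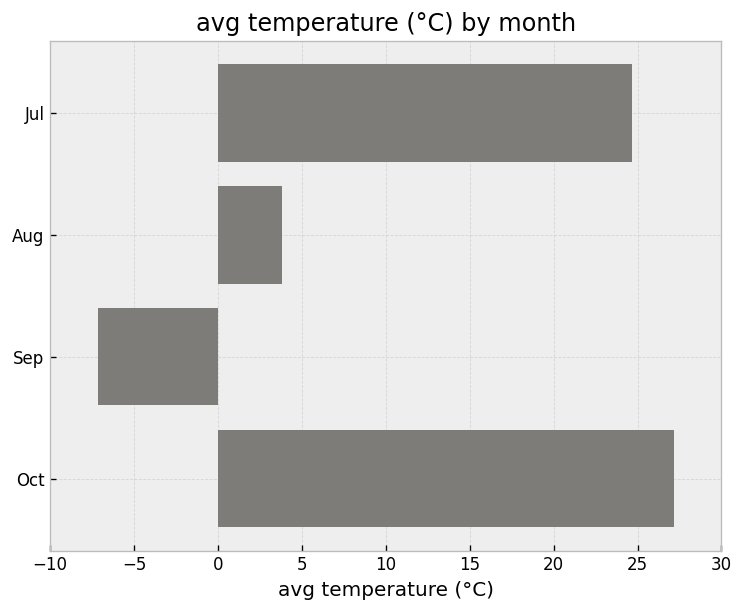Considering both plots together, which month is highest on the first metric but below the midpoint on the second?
Chart 2 median avg temperature (°C) ≈ 15; below-median months: Aug, Sep. Among those, Sep has the highest rainfall (mm) (≈ 120).

Sep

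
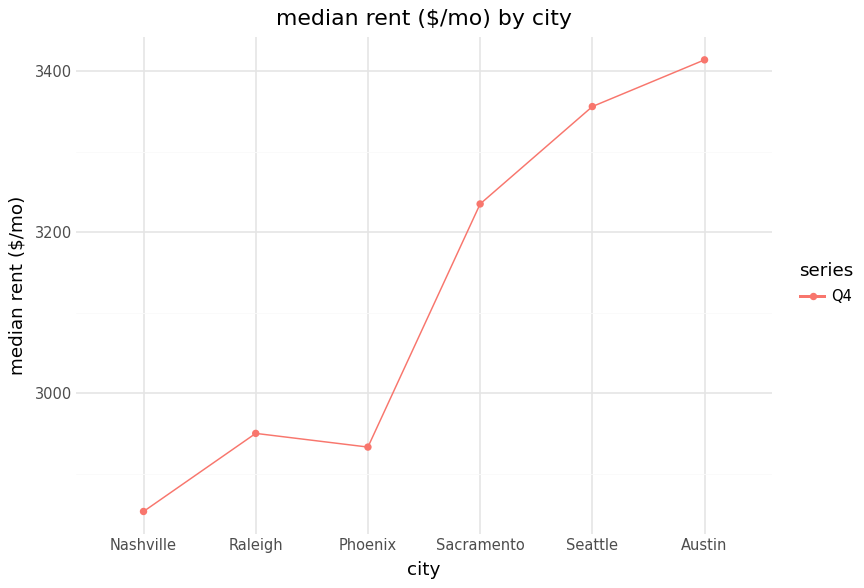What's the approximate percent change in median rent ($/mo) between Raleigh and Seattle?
≈ +13.6%

Raleigh ≈ 2950, Seattle ≈ 3350; (3350 − 2950) / 2950 ≈ +13.6%.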